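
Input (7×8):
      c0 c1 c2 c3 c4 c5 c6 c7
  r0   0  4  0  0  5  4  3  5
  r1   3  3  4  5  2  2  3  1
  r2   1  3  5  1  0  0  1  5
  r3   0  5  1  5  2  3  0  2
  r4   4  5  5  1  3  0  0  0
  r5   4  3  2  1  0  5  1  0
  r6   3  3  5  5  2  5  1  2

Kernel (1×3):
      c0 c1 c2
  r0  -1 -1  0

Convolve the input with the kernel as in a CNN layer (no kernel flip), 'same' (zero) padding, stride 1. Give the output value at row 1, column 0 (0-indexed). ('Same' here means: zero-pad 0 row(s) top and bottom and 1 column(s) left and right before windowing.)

The receptive field on the zero-padded input at this output position is [0 3 3]. Elementwise product with the kernel and sum: 0·-1 + 3·-1.

-3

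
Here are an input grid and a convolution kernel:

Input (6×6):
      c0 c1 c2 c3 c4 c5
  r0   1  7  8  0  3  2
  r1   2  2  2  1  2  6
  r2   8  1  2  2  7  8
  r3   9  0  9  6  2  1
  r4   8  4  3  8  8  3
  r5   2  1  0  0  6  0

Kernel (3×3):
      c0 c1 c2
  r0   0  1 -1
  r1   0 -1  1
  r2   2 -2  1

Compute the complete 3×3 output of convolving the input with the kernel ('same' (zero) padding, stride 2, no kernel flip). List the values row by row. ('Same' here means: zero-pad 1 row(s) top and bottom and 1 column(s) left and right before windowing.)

Output[0,0]: The receptive field on the zero-padded input at this output position is [0 0 0 / 0 1 7 / 0 2 2]. Elementwise product with the kernel and sum: 0·1 + 0·-1 + 1·-1 + 7·1 + 0·2 + 2·-2 + 2·1.

4 -7 3
-25 -11 6
2 10 -16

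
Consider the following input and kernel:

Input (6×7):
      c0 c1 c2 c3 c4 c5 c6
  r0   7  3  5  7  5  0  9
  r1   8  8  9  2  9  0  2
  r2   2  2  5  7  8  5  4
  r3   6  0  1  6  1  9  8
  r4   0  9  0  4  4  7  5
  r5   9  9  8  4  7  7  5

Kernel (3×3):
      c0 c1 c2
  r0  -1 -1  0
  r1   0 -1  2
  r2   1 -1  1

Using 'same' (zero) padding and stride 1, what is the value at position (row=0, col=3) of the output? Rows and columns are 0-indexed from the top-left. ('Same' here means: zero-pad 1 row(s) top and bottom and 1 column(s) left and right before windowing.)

The receptive field on the zero-padded input at this output position is [0 0 0 / 5 7 5 / 9 2 9]. Elementwise product with the kernel and sum: 0·-1 + 0·-1 + 7·-1 + 5·2 + 9·1 + 2·-1 + 9·1.

19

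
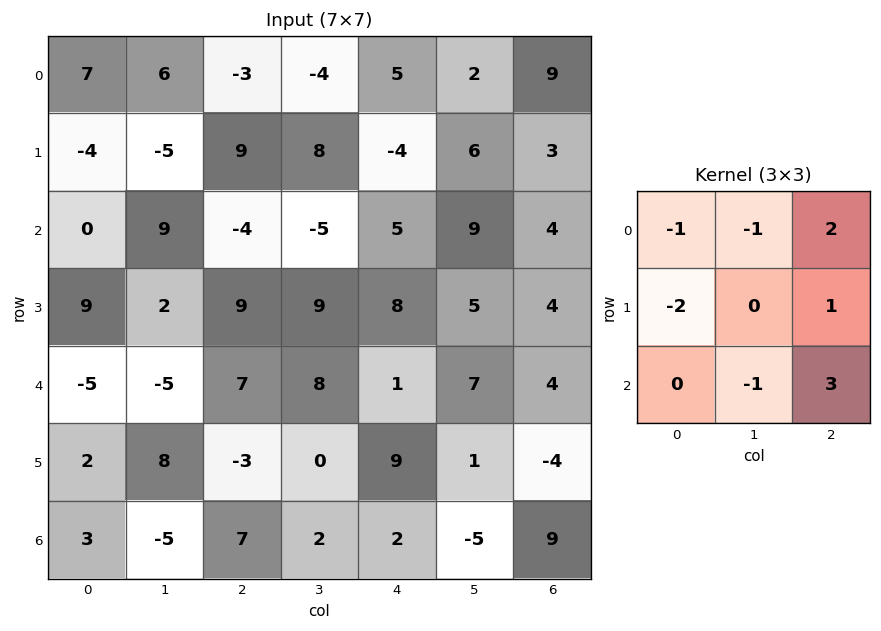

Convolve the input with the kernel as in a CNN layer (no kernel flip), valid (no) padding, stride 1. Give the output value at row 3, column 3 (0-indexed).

-22

The receptive field on the input at this output position is [9 8 5 / 8 1 7 / 0 9 1]. Elementwise product with the kernel and sum: 9·-1 + 8·-1 + 5·2 + 8·-2 + 7·1 + 9·-1 + 1·3.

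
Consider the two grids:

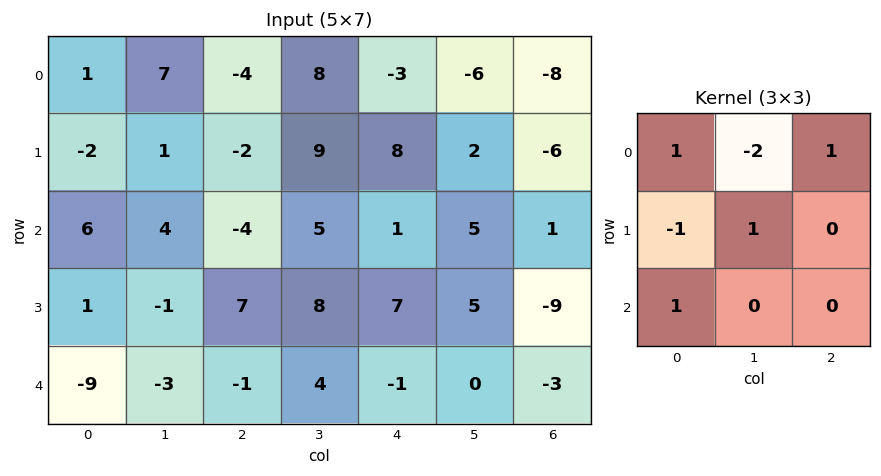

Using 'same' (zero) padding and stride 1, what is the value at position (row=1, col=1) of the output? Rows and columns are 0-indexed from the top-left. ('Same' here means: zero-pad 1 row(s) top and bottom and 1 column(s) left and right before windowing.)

The receptive field on the zero-padded input at this output position is [1 7 -4 / -2 1 -2 / 6 4 -4]. Elementwise product with the kernel and sum: 1·1 + 7·-2 + -4·1 + -2·-1 + 1·1 + 6·1.

-8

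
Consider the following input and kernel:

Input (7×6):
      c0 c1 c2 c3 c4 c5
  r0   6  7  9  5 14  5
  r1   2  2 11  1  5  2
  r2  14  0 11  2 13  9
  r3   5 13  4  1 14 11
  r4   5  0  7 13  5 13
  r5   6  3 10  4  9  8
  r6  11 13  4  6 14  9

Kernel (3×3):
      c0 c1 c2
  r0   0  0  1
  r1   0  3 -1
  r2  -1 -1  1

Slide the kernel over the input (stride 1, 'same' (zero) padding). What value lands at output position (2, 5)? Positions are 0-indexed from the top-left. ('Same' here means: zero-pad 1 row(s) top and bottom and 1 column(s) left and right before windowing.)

The receptive field on the zero-padded input at this output position is [5 2 0 / 13 9 0 / 14 11 0]. Elementwise product with the kernel and sum: 0·1 + 9·3 + 0·-1 + 14·-1 + 11·-1 + 0·1.

2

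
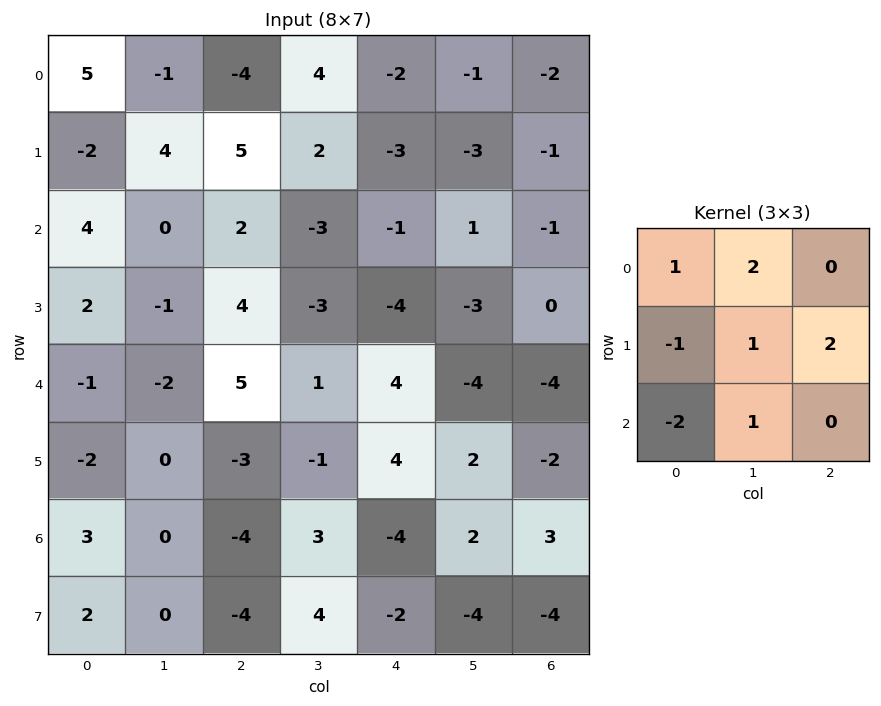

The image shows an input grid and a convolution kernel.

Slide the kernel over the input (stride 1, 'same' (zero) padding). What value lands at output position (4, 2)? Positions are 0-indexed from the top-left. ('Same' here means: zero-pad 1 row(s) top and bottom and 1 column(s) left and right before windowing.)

13

The receptive field on the zero-padded input at this output position is [-1 4 -3 / -2 5 1 / 0 -3 -1]. Elementwise product with the kernel and sum: -1·1 + 4·2 + -2·-1 + 5·1 + 1·2 + 0·-2 + -3·1.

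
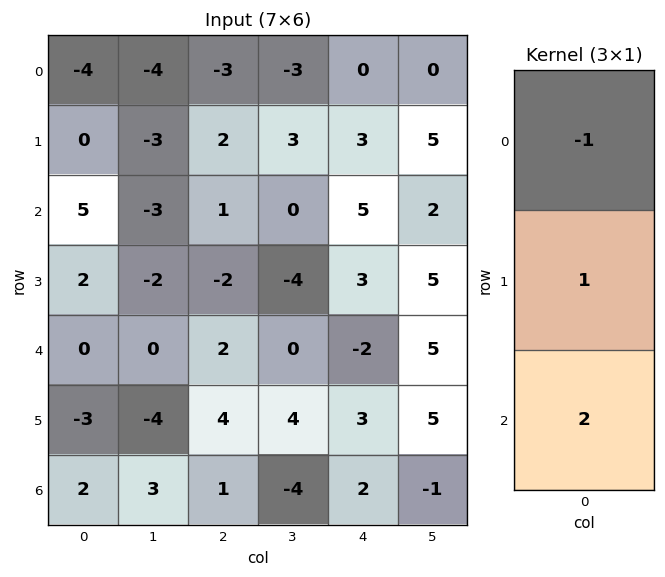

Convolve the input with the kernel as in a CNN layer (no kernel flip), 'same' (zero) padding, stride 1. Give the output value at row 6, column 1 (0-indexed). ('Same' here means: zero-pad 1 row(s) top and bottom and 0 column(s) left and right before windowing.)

The receptive field on the zero-padded input at this output position is [-4 / 3 / 0]. Elementwise product with the kernel and sum: -4·-1 + 3·1 + 0·2.

7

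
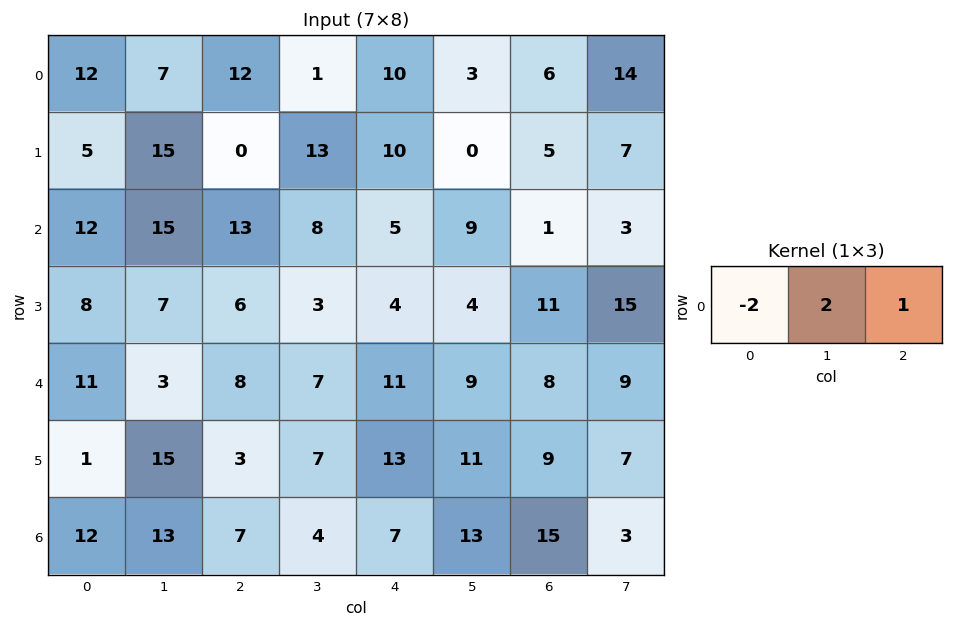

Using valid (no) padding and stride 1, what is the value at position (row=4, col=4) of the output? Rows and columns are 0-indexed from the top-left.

The receptive field on the input at this output position is [11 9 8]. Elementwise product with the kernel and sum: 11·-2 + 9·2 + 8·1.

4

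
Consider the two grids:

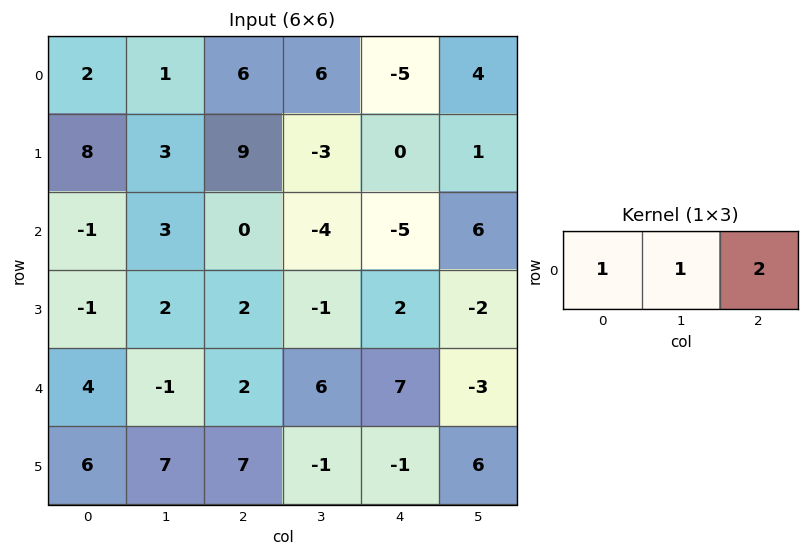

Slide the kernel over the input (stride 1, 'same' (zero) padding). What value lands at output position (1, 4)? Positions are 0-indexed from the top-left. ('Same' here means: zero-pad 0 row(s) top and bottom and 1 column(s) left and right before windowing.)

-1

The receptive field on the zero-padded input at this output position is [-3 0 1]. Elementwise product with the kernel and sum: -3·1 + 0·1 + 1·2.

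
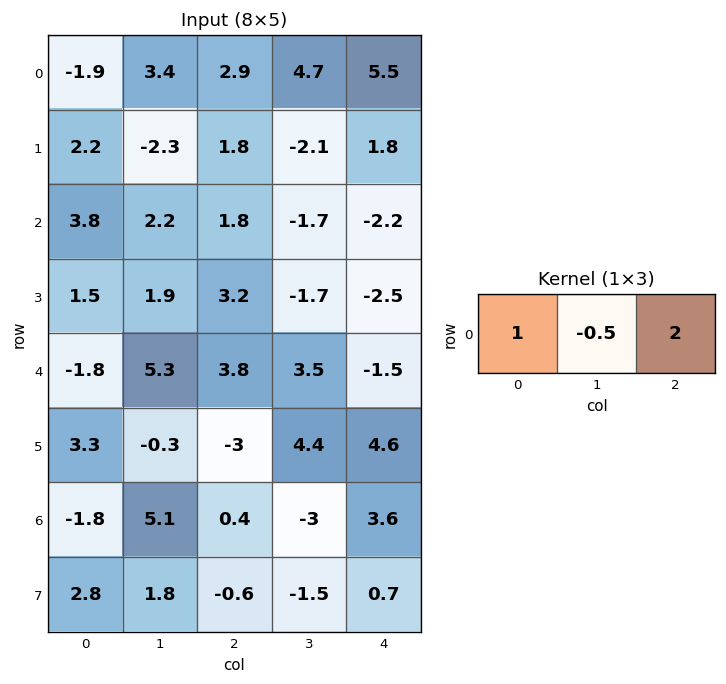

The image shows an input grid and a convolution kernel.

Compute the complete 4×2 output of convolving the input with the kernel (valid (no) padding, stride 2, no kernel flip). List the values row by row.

2.2 11.55
6.3 -1.75
3.15 -0.95
-3.55 9.1

Output[0,0]: The receptive field on the input at this output position is [-1.9 3.4 2.9]. Elementwise product with the kernel and sum: -1.9·1 + 3.4·-0.5 + 2.9·2.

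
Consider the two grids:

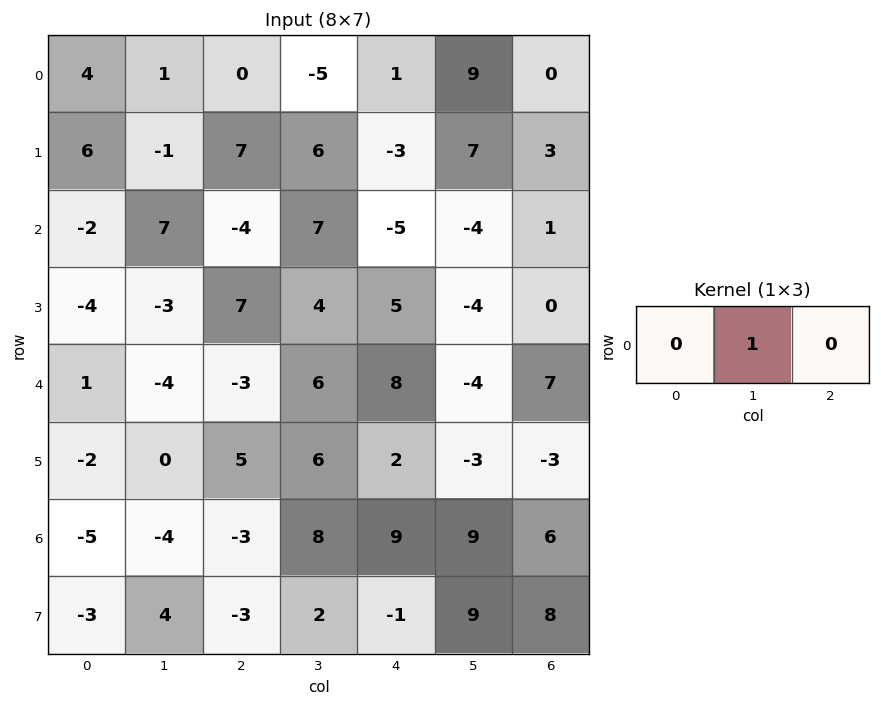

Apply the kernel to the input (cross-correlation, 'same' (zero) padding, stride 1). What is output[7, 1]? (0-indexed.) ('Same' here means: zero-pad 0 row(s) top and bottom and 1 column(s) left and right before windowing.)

4

The receptive field on the zero-padded input at this output position is [-3 4 -3]. Elementwise product with the kernel and sum: 4·1.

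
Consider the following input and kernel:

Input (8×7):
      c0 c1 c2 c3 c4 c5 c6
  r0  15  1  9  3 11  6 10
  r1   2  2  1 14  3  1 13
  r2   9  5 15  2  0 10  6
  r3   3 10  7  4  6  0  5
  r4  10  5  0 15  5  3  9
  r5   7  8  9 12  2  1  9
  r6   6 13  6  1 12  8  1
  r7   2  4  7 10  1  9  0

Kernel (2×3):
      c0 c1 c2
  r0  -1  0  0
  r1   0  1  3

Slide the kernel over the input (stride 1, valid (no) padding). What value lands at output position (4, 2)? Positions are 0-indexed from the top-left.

The receptive field on the input at this output position is [0 15 5 / 9 12 2]. Elementwise product with the kernel and sum: 0·-1 + 12·1 + 2·3.

18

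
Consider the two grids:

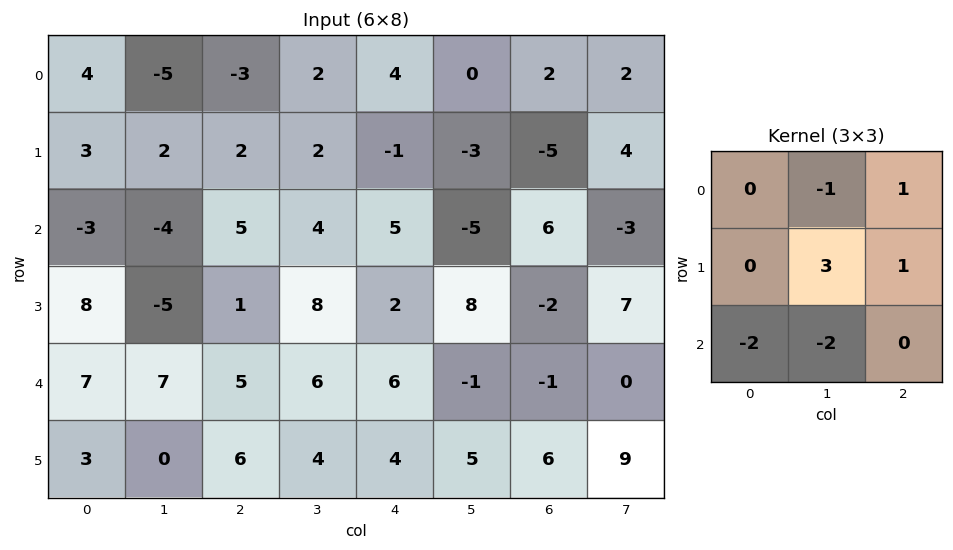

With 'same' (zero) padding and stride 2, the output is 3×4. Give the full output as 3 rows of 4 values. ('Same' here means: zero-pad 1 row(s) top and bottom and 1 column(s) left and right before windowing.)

Output[0,0]: The receptive field on the zero-padded input at this output position is [0 0 0 / 0 4 -5 / 0 3 2]. Elementwise product with the kernel and sum: 0·-1 + 0·1 + 4·3 + -5·1 + 0·-2 + 3·-2.
Output[0,1]: The receptive field on the zero-padded input at this output position is [0 0 0 / -5 -3 2 / 2 2 2]. Elementwise product with the kernel and sum: 0·-1 + 0·1 + -3·3 + 2·1 + 2·-2 + 2·-2.

1 -15 10 24
-30 27 -12 12
9 16 7 -16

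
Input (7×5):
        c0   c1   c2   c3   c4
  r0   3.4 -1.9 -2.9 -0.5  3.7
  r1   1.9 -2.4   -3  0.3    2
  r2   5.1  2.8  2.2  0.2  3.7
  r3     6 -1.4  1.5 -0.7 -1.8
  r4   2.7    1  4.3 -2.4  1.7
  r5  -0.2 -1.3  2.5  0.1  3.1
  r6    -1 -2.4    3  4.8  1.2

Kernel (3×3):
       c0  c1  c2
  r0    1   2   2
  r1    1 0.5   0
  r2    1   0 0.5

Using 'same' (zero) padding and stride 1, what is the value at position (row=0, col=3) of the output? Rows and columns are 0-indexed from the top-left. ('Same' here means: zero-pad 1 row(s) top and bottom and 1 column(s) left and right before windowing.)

The receptive field on the zero-padded input at this output position is [0 0 0 / -2.9 -0.5 3.7 / -3 0.3 2]. Elementwise product with the kernel and sum: 0·1 + 0·2 + 0·2 + -2.9·1 + -0.5·0.5 + -3·1 + 2·0.5.

-5.15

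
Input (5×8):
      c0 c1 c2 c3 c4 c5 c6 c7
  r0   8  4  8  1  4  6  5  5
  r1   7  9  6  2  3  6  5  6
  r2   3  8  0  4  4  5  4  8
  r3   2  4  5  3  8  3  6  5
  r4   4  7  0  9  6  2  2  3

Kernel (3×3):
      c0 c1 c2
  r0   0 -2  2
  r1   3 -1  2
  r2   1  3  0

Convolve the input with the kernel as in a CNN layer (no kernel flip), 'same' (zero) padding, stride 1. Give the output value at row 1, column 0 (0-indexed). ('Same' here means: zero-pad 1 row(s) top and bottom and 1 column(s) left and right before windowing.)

12

The receptive field on the zero-padded input at this output position is [0 8 4 / 0 7 9 / 0 3 8]. Elementwise product with the kernel and sum: 8·-2 + 4·2 + 0·3 + 7·-1 + 9·2 + 0·1 + 3·3.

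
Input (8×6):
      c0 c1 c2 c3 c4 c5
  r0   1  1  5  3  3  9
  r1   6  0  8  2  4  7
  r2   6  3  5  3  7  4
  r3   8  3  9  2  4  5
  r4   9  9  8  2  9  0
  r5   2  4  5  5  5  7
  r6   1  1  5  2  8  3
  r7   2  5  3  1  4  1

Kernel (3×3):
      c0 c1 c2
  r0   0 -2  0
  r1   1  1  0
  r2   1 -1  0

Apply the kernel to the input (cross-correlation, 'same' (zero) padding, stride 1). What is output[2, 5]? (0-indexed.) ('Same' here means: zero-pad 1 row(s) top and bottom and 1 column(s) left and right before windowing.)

The receptive field on the zero-padded input at this output position is [4 7 0 / 7 4 0 / 4 5 0]. Elementwise product with the kernel and sum: 7·-2 + 7·1 + 4·1 + 4·1 + 5·-1.

-4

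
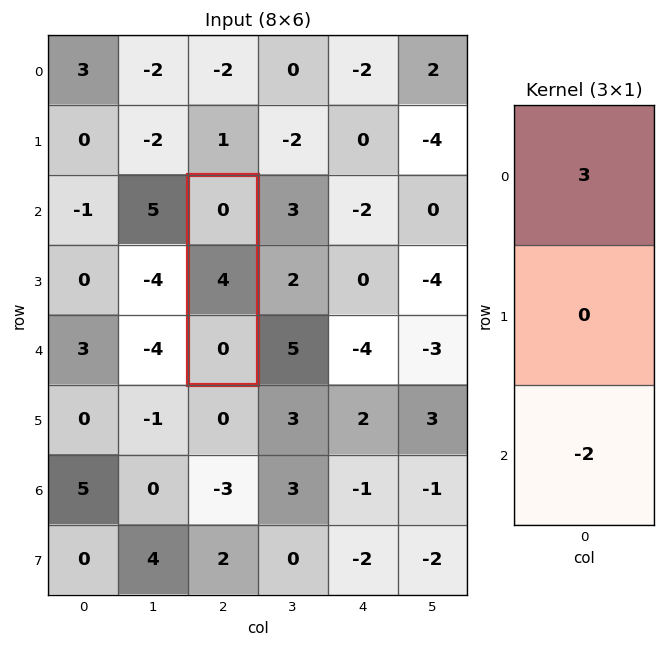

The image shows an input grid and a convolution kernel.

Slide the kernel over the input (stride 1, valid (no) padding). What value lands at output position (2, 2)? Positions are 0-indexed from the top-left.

The receptive field on the input at this output position is [0 / 4 / 0]. Elementwise product with the kernel and sum: 0·3 + 0·-2.

0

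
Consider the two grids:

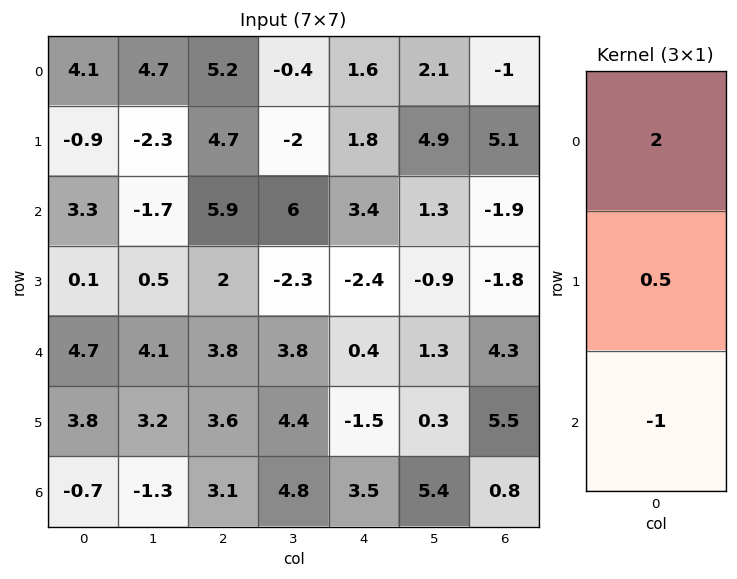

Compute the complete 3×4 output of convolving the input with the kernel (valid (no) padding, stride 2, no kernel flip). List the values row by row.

Output[0,0]: The receptive field on the input at this output position is [4.1 / -0.9 / 3.3]. Elementwise product with the kernel and sum: 4.1·2 + -0.9·0.5 + 3.3·-1.

4.45 6.85 0.7 2.45
1.95 9 5.2 -9
12 6.3 -3.45 10.55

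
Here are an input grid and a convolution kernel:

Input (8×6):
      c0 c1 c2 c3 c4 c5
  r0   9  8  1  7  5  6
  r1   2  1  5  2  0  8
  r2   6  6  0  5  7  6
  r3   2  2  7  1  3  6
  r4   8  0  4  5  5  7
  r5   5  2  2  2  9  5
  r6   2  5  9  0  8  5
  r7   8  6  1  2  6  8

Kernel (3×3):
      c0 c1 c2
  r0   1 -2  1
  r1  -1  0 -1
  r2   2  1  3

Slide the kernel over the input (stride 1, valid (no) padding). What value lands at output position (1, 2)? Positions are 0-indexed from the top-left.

The receptive field on the input at this output position is [5 2 0 / 0 5 7 / 7 1 3]. Elementwise product with the kernel and sum: 5·1 + 2·-2 + 0·1 + 0·-1 + 7·-1 + 7·2 + 1·1 + 3·3.

18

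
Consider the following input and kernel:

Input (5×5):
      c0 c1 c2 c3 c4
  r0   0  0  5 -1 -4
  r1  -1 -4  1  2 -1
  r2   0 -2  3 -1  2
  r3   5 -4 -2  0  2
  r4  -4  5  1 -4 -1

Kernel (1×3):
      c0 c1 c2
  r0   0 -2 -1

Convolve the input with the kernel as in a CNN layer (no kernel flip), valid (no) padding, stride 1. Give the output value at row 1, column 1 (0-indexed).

-4

The receptive field on the input at this output position is [-4 1 2]. Elementwise product with the kernel and sum: 1·-2 + 2·-1.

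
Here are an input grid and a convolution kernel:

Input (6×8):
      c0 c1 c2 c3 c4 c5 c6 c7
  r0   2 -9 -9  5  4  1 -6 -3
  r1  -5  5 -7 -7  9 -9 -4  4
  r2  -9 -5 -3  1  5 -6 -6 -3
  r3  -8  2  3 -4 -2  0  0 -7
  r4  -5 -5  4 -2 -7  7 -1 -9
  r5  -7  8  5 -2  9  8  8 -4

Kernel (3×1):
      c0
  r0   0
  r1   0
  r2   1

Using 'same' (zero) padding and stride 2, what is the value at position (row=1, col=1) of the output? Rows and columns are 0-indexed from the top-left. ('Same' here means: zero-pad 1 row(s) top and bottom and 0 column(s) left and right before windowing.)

The receptive field on the zero-padded input at this output position is [-7 / -3 / 3]. Elementwise product with the kernel and sum: 3·1.

3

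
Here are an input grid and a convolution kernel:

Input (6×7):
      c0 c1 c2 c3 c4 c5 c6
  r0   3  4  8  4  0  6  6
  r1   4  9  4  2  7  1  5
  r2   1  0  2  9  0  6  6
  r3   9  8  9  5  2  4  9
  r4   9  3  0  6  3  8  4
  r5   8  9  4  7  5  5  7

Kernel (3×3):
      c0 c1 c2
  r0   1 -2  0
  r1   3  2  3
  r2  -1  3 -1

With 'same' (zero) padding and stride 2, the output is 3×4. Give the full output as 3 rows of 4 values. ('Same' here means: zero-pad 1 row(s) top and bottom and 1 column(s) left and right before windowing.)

21 41 48 44
13 46 30 44
24 13 52 34

Output[0,0]: The receptive field on the zero-padded input at this output position is [0 0 0 / 0 3 4 / 0 4 9]. Elementwise product with the kernel and sum: 0·1 + 0·-2 + 0·3 + 3·2 + 4·3 + 0·-1 + 4·3 + 9·-1.
Output[0,1]: The receptive field on the zero-padded input at this output position is [0 0 0 / 4 8 4 / 9 4 2]. Elementwise product with the kernel and sum: 0·1 + 0·-2 + 4·3 + 8·2 + 4·3 + 9·-1 + 4·3 + 2·-1.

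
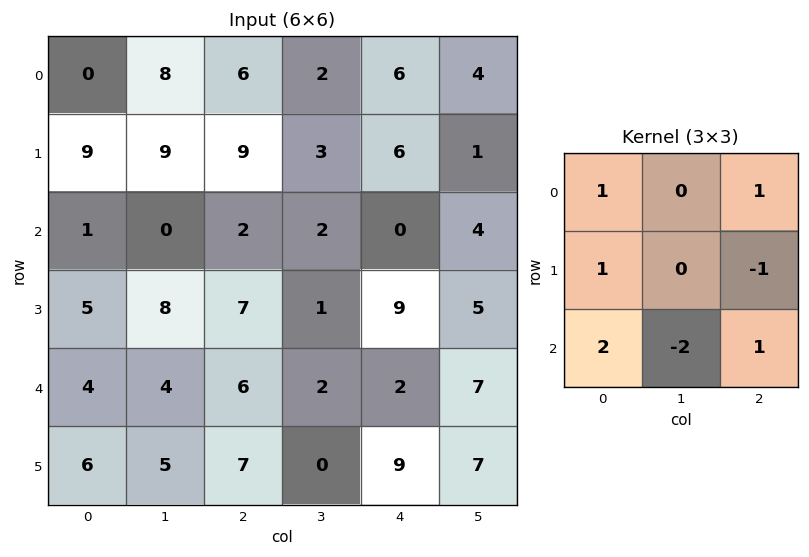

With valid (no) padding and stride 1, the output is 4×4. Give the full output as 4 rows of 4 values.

10 14 15 16
18 13 38 -9
7 7 10 9
19 7 43 -10

Output[0,0]: The receptive field on the input at this output position is [0 8 6 / 9 9 9 / 1 0 2]. Elementwise product with the kernel and sum: 0·1 + 6·1 + 9·1 + 9·-1 + 1·2 + 0·-2 + 2·1.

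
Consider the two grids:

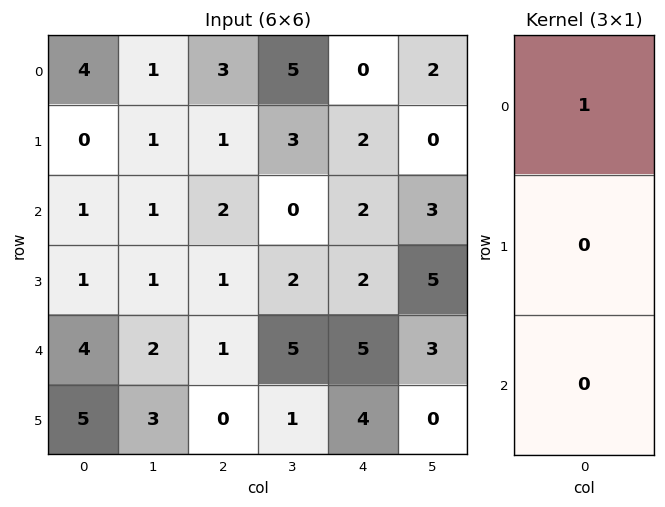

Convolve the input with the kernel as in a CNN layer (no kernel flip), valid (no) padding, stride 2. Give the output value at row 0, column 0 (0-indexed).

The receptive field on the input at this output position is [4 / 0 / 1]. Elementwise product with the kernel and sum: 4·1.

4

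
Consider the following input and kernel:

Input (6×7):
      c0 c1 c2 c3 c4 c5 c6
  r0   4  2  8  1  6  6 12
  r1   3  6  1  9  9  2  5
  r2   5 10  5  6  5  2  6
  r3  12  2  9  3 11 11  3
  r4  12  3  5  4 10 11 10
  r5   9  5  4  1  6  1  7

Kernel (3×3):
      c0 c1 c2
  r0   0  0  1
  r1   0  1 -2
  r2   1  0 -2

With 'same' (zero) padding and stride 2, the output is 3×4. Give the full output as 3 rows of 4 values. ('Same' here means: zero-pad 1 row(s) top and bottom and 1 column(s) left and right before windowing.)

-12 -6 -1 14
-13 -2 -16 17
-2 3 -2 11

Output[0,0]: The receptive field on the zero-padded input at this output position is [0 0 0 / 0 4 2 / 0 3 6]. Elementwise product with the kernel and sum: 0·1 + 4·1 + 2·-2 + 0·1 + 6·-2.
Output[0,1]: The receptive field on the zero-padded input at this output position is [0 0 0 / 2 8 1 / 6 1 9]. Elementwise product with the kernel and sum: 0·1 + 8·1 + 1·-2 + 6·1 + 9·-2.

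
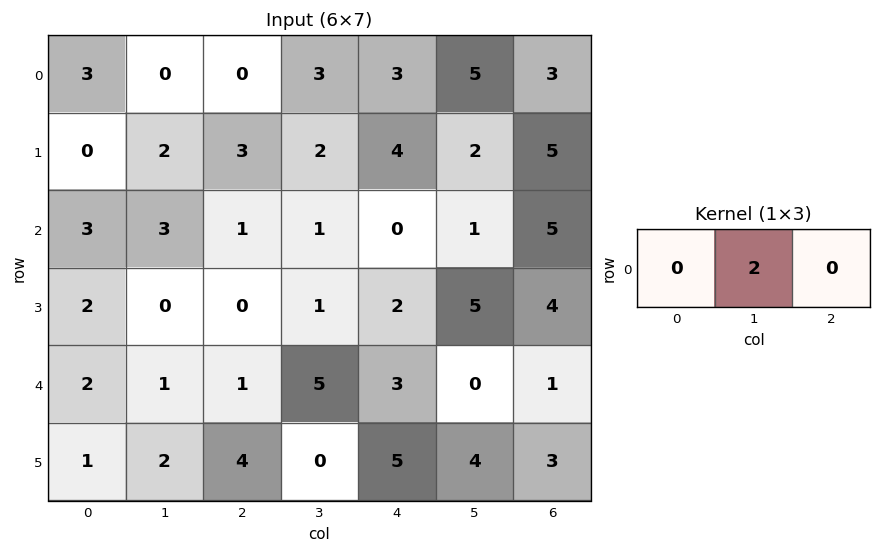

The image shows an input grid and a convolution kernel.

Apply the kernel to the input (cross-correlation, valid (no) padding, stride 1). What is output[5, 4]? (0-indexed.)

8

The receptive field on the input at this output position is [5 4 3]. Elementwise product with the kernel and sum: 4·2.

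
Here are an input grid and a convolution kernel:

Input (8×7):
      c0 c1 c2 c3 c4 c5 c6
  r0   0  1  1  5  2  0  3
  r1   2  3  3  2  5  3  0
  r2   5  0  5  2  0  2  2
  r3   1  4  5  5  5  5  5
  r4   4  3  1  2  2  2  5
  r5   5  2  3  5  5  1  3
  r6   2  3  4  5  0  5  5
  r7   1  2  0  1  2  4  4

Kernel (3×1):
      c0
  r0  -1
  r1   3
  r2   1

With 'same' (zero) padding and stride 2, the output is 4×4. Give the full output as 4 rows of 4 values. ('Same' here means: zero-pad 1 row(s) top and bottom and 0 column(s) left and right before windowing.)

2 6 11 9
14 17 0 11
16 1 6 13
2 9 -3 16

Output[0,0]: The receptive field on the zero-padded input at this output position is [0 / 0 / 2]. Elementwise product with the kernel and sum: 0·-1 + 0·3 + 2·1.
Output[0,1]: The receptive field on the zero-padded input at this output position is [0 / 1 / 3]. Elementwise product with the kernel and sum: 0·-1 + 1·3 + 3·1.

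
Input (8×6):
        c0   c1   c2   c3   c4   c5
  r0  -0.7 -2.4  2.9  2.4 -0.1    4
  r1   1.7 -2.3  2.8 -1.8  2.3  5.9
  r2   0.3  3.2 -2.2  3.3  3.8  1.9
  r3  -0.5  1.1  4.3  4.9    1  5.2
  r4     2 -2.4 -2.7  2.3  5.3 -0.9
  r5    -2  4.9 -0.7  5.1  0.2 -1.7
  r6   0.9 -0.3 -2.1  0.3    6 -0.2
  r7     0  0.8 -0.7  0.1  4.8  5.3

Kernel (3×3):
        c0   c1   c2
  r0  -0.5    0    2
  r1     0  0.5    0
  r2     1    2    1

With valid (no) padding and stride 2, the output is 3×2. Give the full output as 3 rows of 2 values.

9.5 5.65
-9.5 18.35
-5.75 19

Output[0,0]: The receptive field on the input at this output position is [-0.7 -2.4 2.9 / 1.7 -2.3 2.8 / 0.3 3.2 -2.2]. Elementwise product with the kernel and sum: -0.7·-0.5 + 2.9·2 + -2.3·0.5 + 0.3·1 + 3.2·2 + -2.2·1.
Output[0,1]: The receptive field on the input at this output position is [2.9 2.4 -0.1 / 2.8 -1.8 2.3 / -2.2 3.3 3.8]. Elementwise product with the kernel and sum: 2.9·-0.5 + -0.1·2 + -1.8·0.5 + -2.2·1 + 3.3·2 + 3.8·1.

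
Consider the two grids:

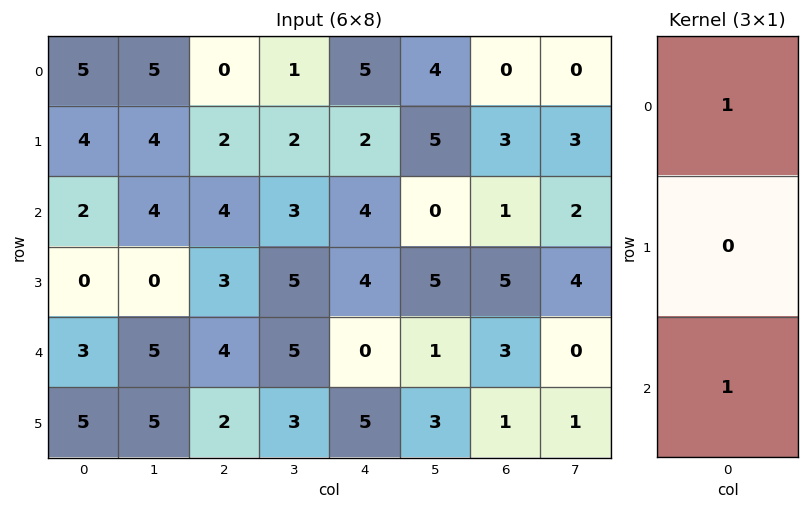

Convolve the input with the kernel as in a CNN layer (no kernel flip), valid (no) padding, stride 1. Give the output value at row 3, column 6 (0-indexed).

The receptive field on the input at this output position is [5 / 3 / 1]. Elementwise product with the kernel and sum: 5·1 + 1·1.

6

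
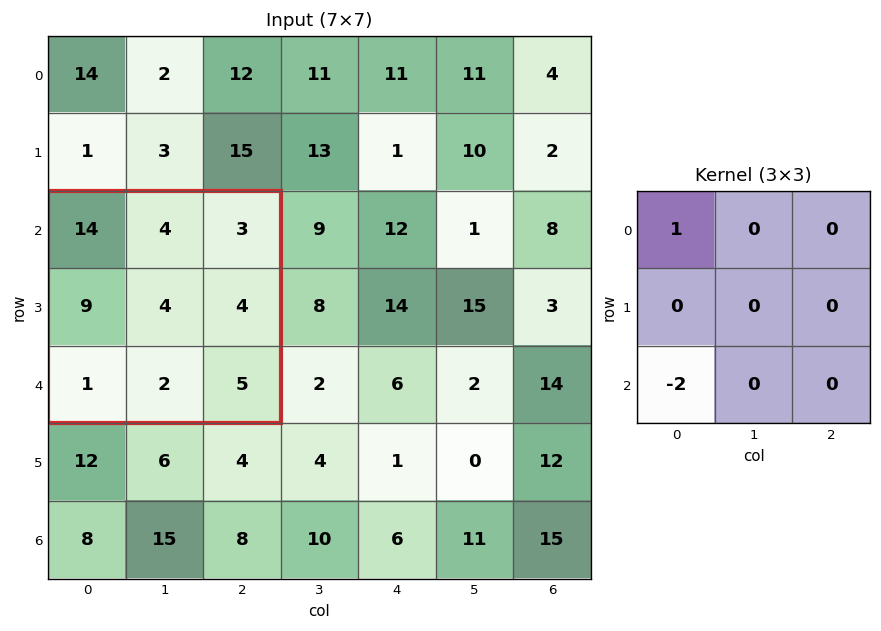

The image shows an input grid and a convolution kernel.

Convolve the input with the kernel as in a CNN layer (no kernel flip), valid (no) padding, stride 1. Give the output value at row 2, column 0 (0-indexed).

The receptive field on the input at this output position is [14 4 3 / 9 4 4 / 1 2 5]. Elementwise product with the kernel and sum: 14·1 + 1·-2.

12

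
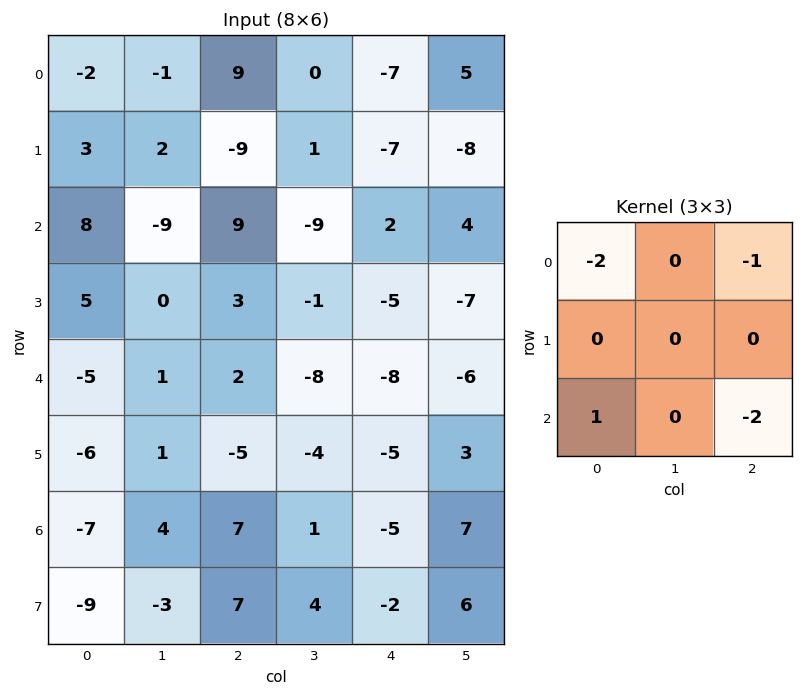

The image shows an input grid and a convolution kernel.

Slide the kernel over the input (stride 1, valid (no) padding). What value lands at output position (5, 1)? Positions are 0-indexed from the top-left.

-9

The receptive field on the input at this output position is [1 -5 -4 / 4 7 1 / -3 7 4]. Elementwise product with the kernel and sum: 1·-2 + -4·-1 + -3·1 + 4·-2.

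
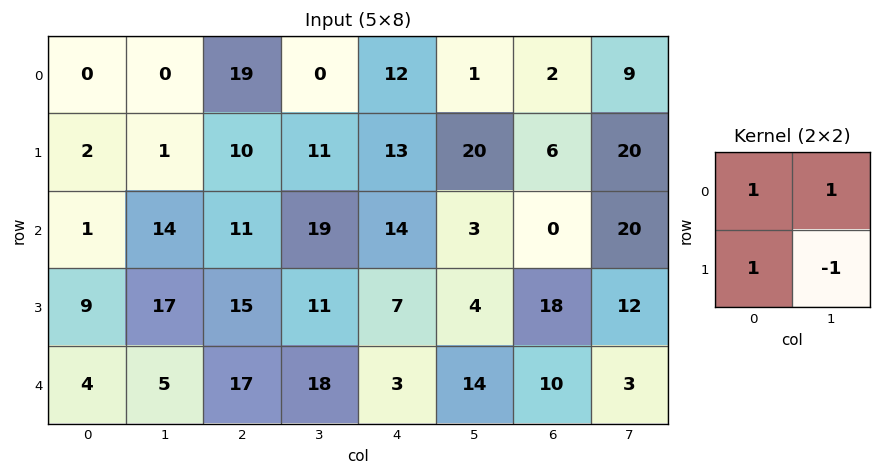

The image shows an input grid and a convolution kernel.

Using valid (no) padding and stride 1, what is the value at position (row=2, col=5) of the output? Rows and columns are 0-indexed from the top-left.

-11

The receptive field on the input at this output position is [3 0 / 4 18]. Elementwise product with the kernel and sum: 3·1 + 0·1 + 4·1 + 18·-1.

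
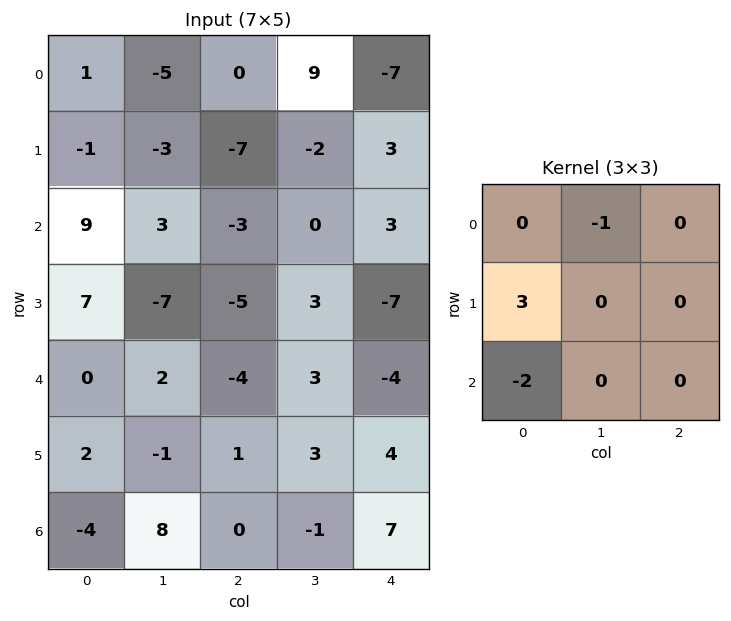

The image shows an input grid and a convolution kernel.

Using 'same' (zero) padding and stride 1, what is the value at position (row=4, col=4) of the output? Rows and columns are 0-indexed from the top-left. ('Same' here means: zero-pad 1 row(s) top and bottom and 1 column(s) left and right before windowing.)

10

The receptive field on the zero-padded input at this output position is [3 -7 0 / 3 -4 0 / 3 4 0]. Elementwise product with the kernel and sum: -7·-1 + 3·3 + 3·-2.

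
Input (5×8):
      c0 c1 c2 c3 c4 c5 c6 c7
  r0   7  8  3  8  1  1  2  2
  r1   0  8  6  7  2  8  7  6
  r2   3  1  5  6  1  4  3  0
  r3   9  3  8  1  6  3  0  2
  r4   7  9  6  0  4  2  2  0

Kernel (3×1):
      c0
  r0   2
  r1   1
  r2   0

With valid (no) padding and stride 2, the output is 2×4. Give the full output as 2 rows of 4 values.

14 12 4 11
15 18 8 6

Output[0,0]: The receptive field on the input at this output position is [7 / 0 / 3]. Elementwise product with the kernel and sum: 7·2 + 0·1.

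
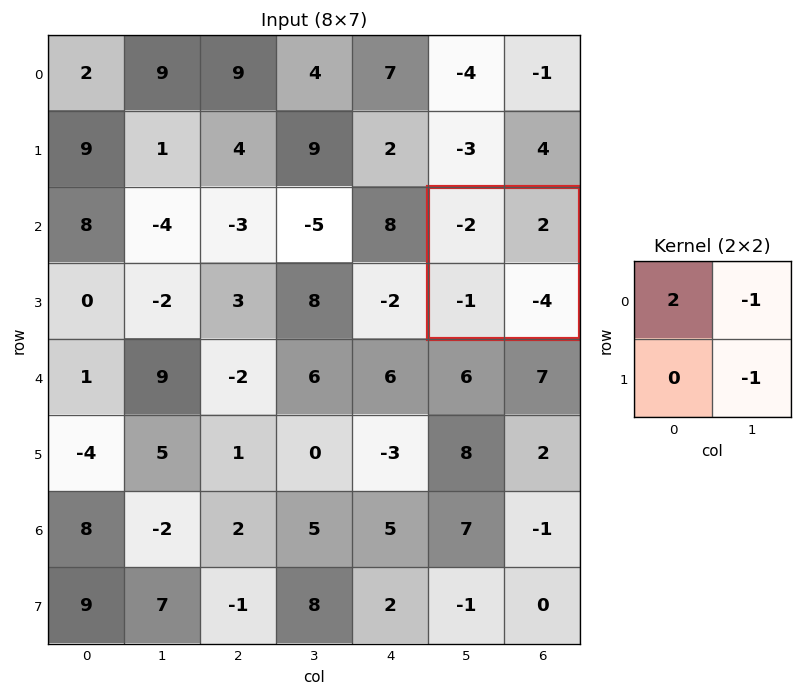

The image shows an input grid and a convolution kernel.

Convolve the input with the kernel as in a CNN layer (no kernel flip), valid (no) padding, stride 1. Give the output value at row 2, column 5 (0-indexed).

The receptive field on the input at this output position is [-2 2 / -1 -4]. Elementwise product with the kernel and sum: -2·2 + 2·-1 + -4·-1.

-2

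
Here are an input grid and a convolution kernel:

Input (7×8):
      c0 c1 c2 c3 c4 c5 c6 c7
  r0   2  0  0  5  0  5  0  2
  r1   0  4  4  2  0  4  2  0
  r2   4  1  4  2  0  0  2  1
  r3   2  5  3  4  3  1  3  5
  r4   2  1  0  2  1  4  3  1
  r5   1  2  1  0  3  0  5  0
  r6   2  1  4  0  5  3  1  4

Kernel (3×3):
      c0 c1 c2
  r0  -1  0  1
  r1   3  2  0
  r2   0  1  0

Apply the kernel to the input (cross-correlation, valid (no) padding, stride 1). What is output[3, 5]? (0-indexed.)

The receptive field on the input at this output position is [1 3 5 / 4 3 1 / 0 5 0]. Elementwise product with the kernel and sum: 1·-1 + 5·1 + 4·3 + 3·2 + 5·1.

27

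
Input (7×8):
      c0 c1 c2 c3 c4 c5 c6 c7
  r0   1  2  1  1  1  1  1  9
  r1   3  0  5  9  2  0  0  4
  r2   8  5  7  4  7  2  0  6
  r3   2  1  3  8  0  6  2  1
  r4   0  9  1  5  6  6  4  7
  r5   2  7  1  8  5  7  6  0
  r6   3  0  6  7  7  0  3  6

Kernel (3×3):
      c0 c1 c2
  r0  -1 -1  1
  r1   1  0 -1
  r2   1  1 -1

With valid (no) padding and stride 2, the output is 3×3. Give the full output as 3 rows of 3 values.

2 6 10
1 -1 -3
-10 2 -5

Output[0,0]: The receptive field on the input at this output position is [1 2 1 / 3 0 5 / 8 5 7]. Elementwise product with the kernel and sum: 1·-1 + 2·-1 + 1·1 + 3·1 + 5·-1 + 8·1 + 5·1 + 7·-1.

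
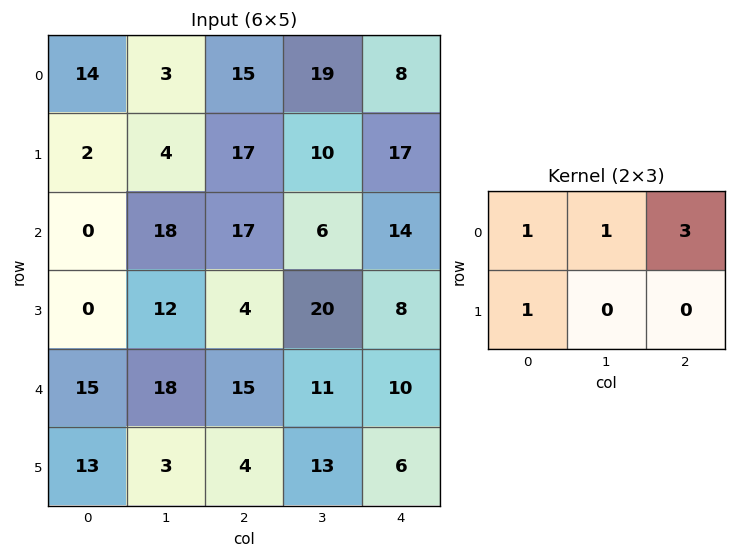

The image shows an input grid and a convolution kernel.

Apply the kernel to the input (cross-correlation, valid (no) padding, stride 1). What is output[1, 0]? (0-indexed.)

57

The receptive field on the input at this output position is [2 4 17 / 0 18 17]. Elementwise product with the kernel and sum: 2·1 + 4·1 + 17·3 + 0·1.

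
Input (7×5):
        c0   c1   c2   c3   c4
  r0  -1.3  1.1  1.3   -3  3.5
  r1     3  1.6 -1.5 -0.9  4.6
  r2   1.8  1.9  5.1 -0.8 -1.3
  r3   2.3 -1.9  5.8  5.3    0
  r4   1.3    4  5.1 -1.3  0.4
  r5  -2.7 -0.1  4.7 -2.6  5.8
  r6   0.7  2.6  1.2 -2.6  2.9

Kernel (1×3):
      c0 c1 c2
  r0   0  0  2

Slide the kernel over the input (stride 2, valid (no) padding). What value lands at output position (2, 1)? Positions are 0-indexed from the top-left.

0.8

The receptive field on the input at this output position is [5.1 -1.3 0.4]. Elementwise product with the kernel and sum: 0.4·2.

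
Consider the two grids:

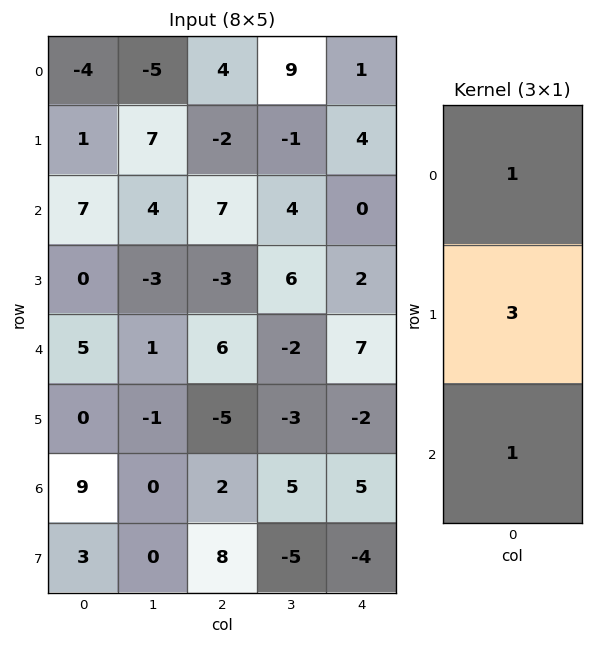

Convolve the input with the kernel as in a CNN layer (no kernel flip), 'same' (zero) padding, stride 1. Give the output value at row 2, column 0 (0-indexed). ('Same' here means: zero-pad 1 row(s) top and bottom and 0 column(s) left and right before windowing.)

The receptive field on the zero-padded input at this output position is [1 / 7 / 0]. Elementwise product with the kernel and sum: 1·1 + 7·3 + 0·1.

22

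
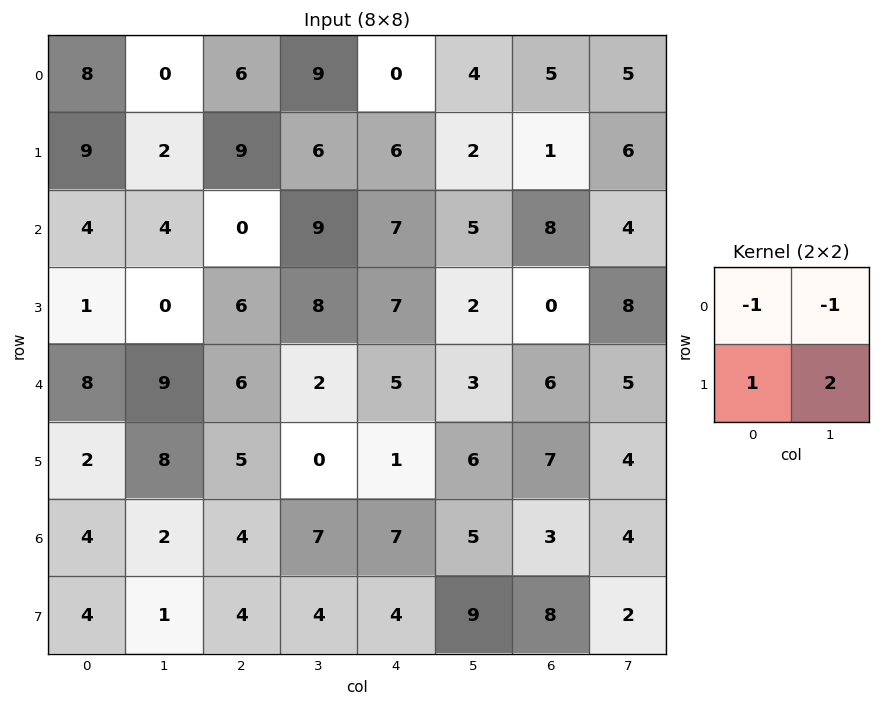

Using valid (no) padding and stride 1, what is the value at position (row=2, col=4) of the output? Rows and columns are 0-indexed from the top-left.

-1

The receptive field on the input at this output position is [7 5 / 7 2]. Elementwise product with the kernel and sum: 7·-1 + 5·-1 + 7·1 + 2·2.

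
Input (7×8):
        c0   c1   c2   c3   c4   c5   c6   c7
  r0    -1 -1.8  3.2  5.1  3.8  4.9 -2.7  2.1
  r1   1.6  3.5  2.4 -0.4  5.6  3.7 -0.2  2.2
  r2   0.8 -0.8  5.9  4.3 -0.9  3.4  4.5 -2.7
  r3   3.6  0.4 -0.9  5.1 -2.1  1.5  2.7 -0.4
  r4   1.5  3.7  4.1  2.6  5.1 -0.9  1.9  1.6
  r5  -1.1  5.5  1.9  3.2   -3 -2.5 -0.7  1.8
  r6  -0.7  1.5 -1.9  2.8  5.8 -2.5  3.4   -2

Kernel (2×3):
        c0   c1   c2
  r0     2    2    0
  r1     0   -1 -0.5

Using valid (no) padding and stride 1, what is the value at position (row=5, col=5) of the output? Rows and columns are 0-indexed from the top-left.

The receptive field on the input at this output position is [-2.5 -0.7 1.8 / -2.5 3.4 -2]. Elementwise product with the kernel and sum: -2.5·2 + -0.7·2 + 3.4·-1 + -2·-0.5.

-8.8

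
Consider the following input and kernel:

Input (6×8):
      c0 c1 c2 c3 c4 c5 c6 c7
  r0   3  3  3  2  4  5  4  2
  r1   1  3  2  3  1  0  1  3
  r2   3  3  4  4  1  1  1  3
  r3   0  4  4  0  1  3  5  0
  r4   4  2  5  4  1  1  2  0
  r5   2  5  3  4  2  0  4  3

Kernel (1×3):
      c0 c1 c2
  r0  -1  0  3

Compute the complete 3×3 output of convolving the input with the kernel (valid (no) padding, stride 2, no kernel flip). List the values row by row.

6 9 8
9 -1 2
11 -2 5

Output[0,0]: The receptive field on the input at this output position is [3 3 3]. Elementwise product with the kernel and sum: 3·-1 + 3·3.
Output[0,1]: The receptive field on the input at this output position is [3 2 4]. Elementwise product with the kernel and sum: 3·-1 + 4·3.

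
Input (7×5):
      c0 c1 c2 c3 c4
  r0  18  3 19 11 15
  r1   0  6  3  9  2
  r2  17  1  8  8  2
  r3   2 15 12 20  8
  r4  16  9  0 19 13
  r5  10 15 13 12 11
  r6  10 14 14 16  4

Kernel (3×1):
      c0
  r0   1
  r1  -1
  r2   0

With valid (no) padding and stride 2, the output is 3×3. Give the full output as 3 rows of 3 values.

18 16 13
15 -4 -6
6 -13 2

Output[0,0]: The receptive field on the input at this output position is [18 / 0 / 17]. Elementwise product with the kernel and sum: 18·1 + 0·-1.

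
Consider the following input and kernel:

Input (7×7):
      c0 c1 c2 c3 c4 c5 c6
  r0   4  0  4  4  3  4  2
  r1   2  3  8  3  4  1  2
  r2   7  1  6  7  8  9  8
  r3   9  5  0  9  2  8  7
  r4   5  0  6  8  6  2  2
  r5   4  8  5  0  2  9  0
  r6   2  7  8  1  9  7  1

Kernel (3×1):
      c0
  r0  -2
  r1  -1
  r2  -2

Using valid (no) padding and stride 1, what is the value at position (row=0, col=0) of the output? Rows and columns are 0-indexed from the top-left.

-24

The receptive field on the input at this output position is [4 / 2 / 7]. Elementwise product with the kernel and sum: 4·-2 + 2·-1 + 7·-2.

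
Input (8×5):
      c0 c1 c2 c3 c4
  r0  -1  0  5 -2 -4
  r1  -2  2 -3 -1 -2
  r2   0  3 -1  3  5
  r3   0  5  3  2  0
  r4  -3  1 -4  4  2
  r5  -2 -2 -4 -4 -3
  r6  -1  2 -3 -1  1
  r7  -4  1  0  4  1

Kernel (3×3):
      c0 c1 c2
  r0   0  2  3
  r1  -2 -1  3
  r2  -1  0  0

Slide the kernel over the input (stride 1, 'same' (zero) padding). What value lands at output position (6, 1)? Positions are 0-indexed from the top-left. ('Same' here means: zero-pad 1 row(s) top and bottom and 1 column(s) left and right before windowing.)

The receptive field on the zero-padded input at this output position is [-2 -2 -4 / -1 2 -3 / -4 1 0]. Elementwise product with the kernel and sum: -2·2 + -4·3 + -1·-2 + 2·-1 + -3·3 + -4·-1.

-21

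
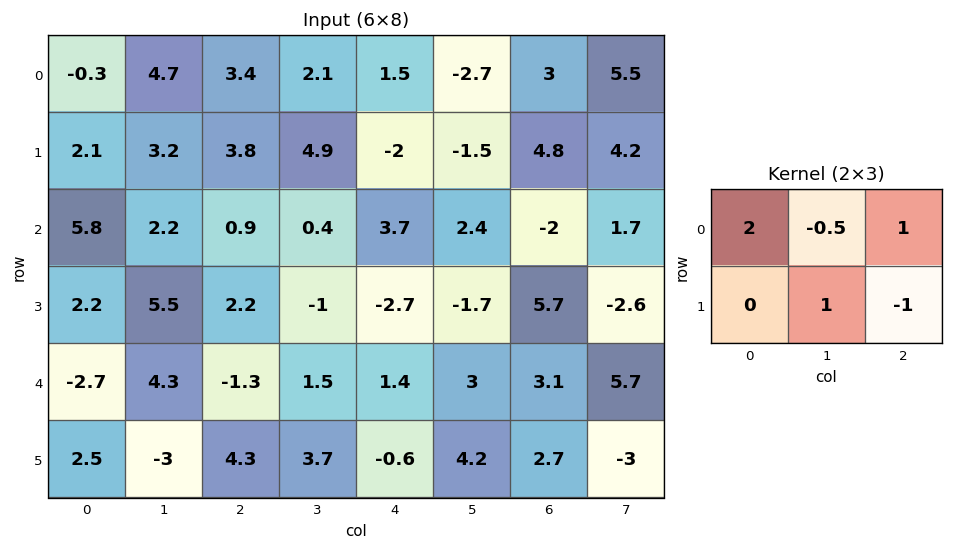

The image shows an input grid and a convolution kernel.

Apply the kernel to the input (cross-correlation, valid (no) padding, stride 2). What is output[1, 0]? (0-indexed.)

The receptive field on the input at this output position is [5.8 2.2 0.9 / 2.2 5.5 2.2]. Elementwise product with the kernel and sum: 5.8·2 + 2.2·-0.5 + 0.9·1 + 5.5·1 + 2.2·-1.

14.7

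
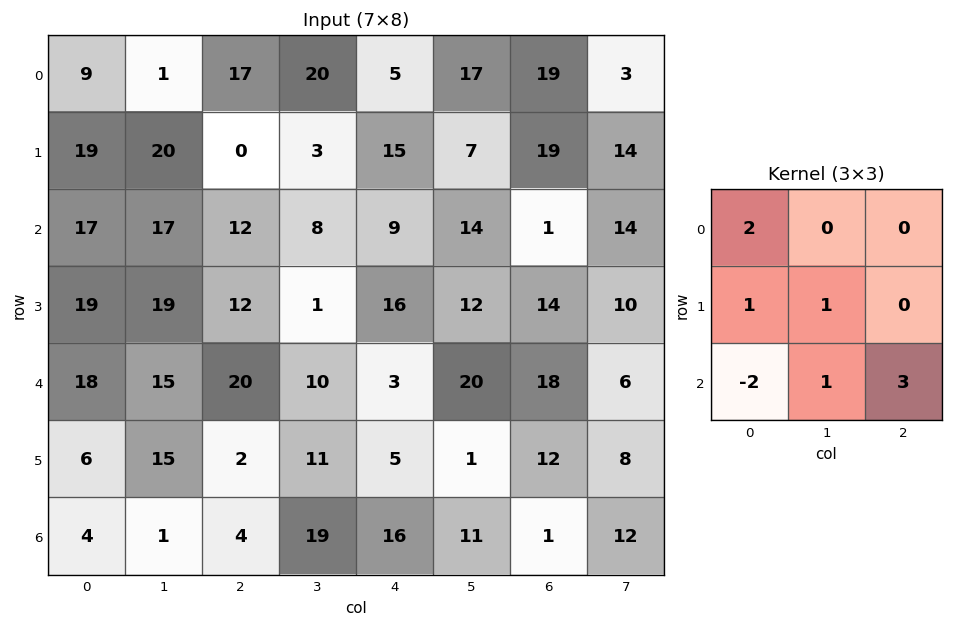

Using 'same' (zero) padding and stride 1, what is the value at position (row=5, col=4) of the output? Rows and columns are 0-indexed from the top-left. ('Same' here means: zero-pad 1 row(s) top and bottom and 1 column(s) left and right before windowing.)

47

The receptive field on the zero-padded input at this output position is [10 3 20 / 11 5 1 / 19 16 11]. Elementwise product with the kernel and sum: 10·2 + 11·1 + 5·1 + 19·-2 + 16·1 + 11·3.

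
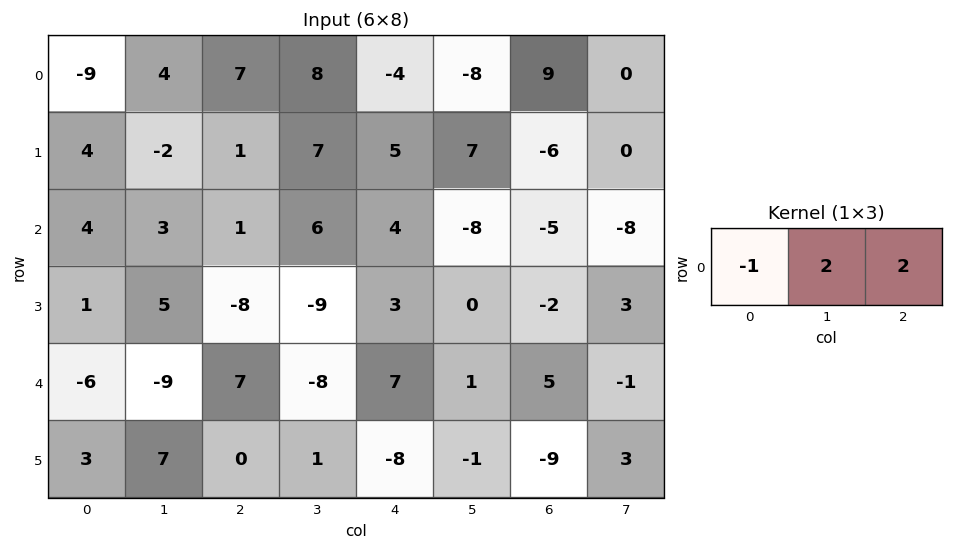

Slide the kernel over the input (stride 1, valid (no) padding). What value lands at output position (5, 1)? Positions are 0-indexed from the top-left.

The receptive field on the input at this output position is [7 0 1]. Elementwise product with the kernel and sum: 7·-1 + 0·2 + 1·2.

-5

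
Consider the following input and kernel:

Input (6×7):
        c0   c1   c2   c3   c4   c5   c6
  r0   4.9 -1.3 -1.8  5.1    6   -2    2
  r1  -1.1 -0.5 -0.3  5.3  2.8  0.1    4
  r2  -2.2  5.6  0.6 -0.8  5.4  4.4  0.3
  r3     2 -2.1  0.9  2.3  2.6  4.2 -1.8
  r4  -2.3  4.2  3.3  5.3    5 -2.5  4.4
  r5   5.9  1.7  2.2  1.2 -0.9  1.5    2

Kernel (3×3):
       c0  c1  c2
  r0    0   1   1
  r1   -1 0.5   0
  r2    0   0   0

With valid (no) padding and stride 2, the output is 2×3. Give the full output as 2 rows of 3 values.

-2.25 14.05 -2.75
3.15 4.85 4.2

Output[0,0]: The receptive field on the input at this output position is [4.9 -1.3 -1.8 / -1.1 -0.5 -0.3 / -2.2 5.6 0.6]. Elementwise product with the kernel and sum: -1.3·1 + -1.8·1 + -1.1·-1 + -0.5·0.5.
Output[0,1]: The receptive field on the input at this output position is [-1.8 5.1 6 / -0.3 5.3 2.8 / 0.6 -0.8 5.4]. Elementwise product with the kernel and sum: 5.1·1 + 6·1 + -0.3·-1 + 5.3·0.5.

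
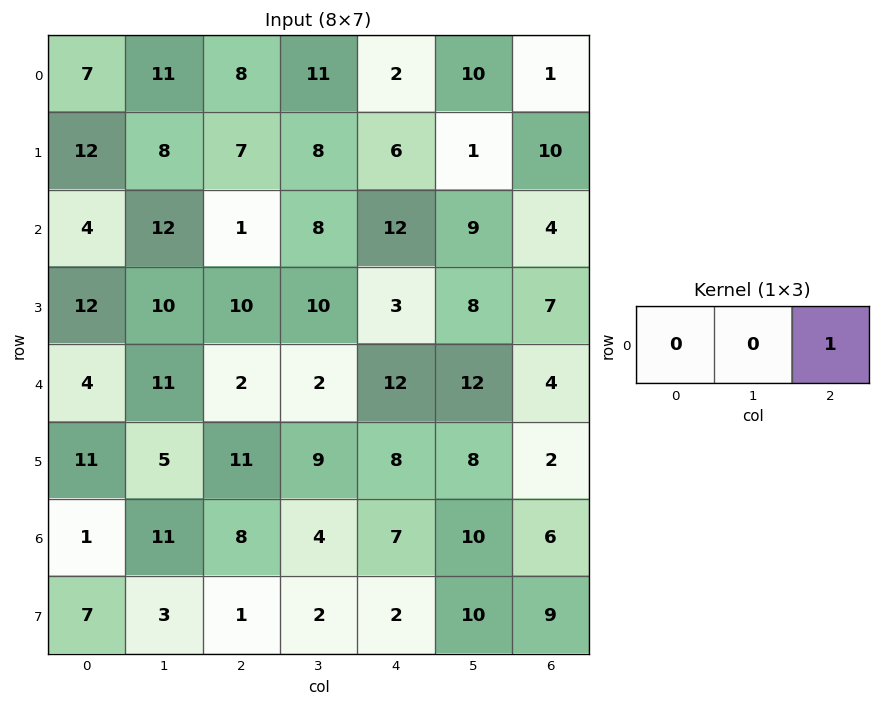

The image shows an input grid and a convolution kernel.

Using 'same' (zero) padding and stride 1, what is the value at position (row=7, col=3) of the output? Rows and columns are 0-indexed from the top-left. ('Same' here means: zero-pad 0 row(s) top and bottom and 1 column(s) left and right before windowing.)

2

The receptive field on the zero-padded input at this output position is [1 2 2]. Elementwise product with the kernel and sum: 2·1.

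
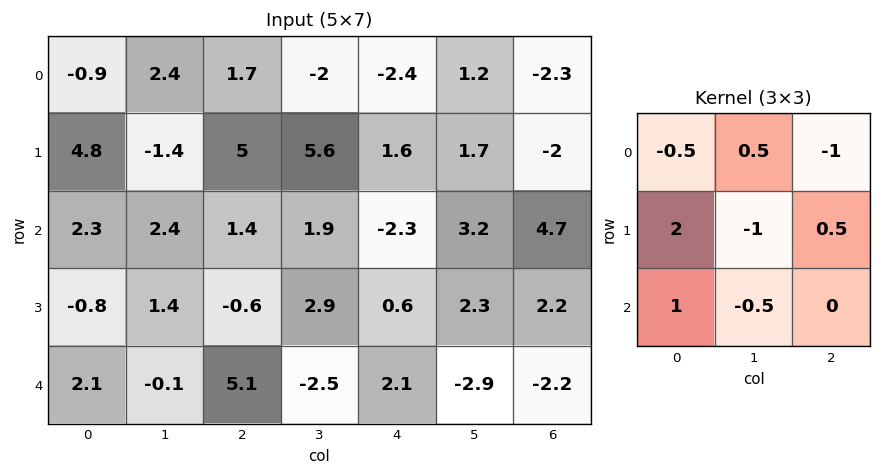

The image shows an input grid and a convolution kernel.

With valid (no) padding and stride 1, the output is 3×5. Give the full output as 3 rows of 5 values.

Output[0,0]: The receptive field on the input at this output position is [-0.9 2.4 1.7 / 4.8 -1.4 5 / 2.3 2.4 1.4]. Elementwise product with the kernel and sum: -0.9·-0.5 + 2.4·0.5 + 1.7·-1 + 4.8·2 + -1.4·-1 + 5·0.5 + 2.3·1 + 2.4·-0.5.

14.55 -1.65 6.2 12.1 0.7
-6.7 3.65 -3.6 6.6 -3.95
-2.5 -0.2 5.1 -2.5 1.6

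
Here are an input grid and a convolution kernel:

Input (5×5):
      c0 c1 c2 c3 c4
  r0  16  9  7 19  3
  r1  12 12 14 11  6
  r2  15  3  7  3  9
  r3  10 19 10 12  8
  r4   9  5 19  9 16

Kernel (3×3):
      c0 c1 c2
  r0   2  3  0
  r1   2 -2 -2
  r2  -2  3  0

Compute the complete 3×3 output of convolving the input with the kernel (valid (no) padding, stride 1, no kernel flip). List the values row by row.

Output[0,0]: The receptive field on the input at this output position is [16 9 7 / 12 12 14 / 15 3 7]. Elementwise product with the kernel and sum: 16·2 + 9·3 + 12·2 + 12·-2 + 14·-2 + 15·-2 + 3·3.

10 28 60
107 44 67
-2 68 -8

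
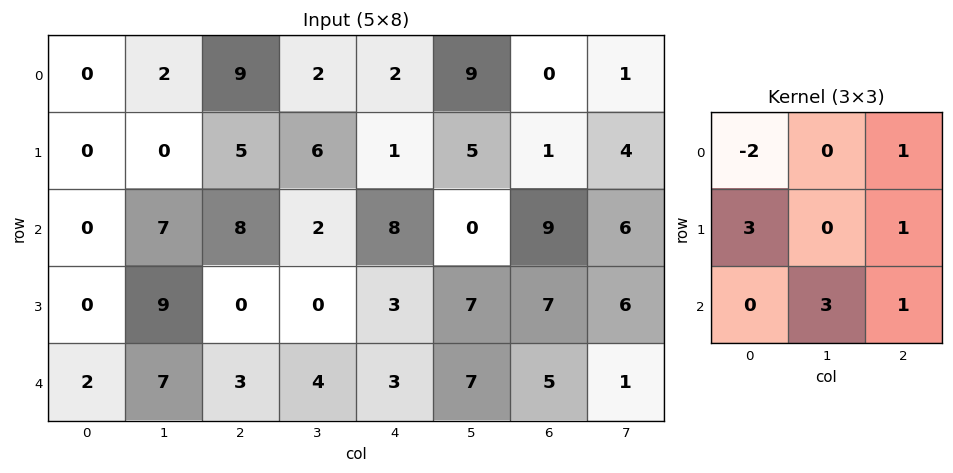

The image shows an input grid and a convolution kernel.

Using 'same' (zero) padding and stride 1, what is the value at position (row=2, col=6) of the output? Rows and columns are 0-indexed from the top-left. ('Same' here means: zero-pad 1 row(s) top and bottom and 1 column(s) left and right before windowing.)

The receptive field on the zero-padded input at this output position is [5 1 4 / 0 9 6 / 7 7 6]. Elementwise product with the kernel and sum: 5·-2 + 4·1 + 0·3 + 6·1 + 7·3 + 6·1.

27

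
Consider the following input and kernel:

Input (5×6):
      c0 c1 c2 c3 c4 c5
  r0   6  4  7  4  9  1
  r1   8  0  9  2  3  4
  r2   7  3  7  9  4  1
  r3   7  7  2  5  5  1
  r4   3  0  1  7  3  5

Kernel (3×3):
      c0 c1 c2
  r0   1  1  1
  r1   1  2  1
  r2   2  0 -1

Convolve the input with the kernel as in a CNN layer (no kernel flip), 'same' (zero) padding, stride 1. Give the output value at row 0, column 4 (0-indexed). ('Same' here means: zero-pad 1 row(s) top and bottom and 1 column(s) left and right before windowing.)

The receptive field on the zero-padded input at this output position is [0 0 0 / 4 9 1 / 2 3 4]. Elementwise product with the kernel and sum: 0·1 + 0·1 + 0·1 + 4·1 + 9·2 + 1·1 + 2·2 + 4·-1.

23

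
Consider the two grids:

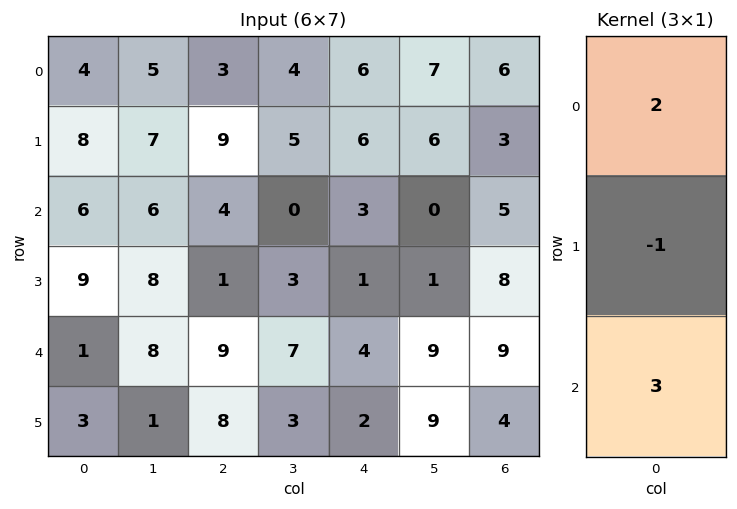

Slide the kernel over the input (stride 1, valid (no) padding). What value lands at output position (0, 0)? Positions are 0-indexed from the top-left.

18

The receptive field on the input at this output position is [4 / 8 / 6]. Elementwise product with the kernel and sum: 4·2 + 8·-1 + 6·3.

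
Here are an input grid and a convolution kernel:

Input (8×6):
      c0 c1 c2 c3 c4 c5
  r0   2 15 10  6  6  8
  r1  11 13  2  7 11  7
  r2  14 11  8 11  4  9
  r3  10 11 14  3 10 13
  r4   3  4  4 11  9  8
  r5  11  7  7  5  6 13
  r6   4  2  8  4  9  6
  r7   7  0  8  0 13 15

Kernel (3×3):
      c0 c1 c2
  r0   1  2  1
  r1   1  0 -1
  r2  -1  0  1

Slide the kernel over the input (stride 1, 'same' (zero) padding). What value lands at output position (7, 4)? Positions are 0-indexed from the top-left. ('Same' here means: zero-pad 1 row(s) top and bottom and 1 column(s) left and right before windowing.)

13

The receptive field on the zero-padded input at this output position is [4 9 6 / 0 13 15 / 0 0 0]. Elementwise product with the kernel and sum: 4·1 + 9·2 + 6·1 + 0·1 + 15·-1 + 0·-1 + 0·1.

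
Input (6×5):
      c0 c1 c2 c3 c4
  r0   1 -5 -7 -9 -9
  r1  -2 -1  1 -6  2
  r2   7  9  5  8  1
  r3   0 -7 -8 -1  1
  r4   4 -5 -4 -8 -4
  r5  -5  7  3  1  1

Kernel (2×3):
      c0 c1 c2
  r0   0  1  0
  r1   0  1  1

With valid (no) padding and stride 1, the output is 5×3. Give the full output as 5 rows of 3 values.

-5 -12 -13
13 14 3
-6 -4 8
-16 -20 -13
5 0 -6

Output[0,0]: The receptive field on the input at this output position is [1 -5 -7 / -2 -1 1]. Elementwise product with the kernel and sum: -5·1 + -1·1 + 1·1.
Output[0,1]: The receptive field on the input at this output position is [-5 -7 -9 / -1 1 -6]. Elementwise product with the kernel and sum: -7·1 + 1·1 + -6·1.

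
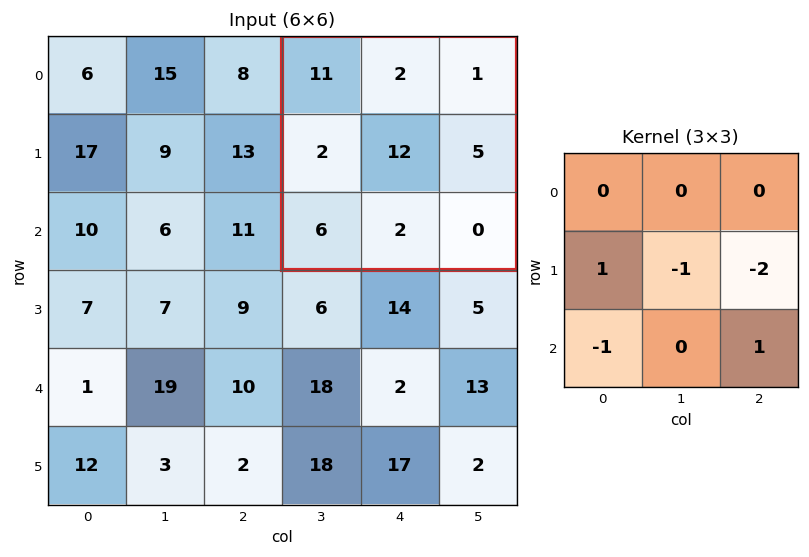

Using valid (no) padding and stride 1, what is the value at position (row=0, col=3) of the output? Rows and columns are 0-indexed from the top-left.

The receptive field on the input at this output position is [11 2 1 / 2 12 5 / 6 2 0]. Elementwise product with the kernel and sum: 2·1 + 12·-1 + 5·-2 + 6·-1 + 0·1.

-26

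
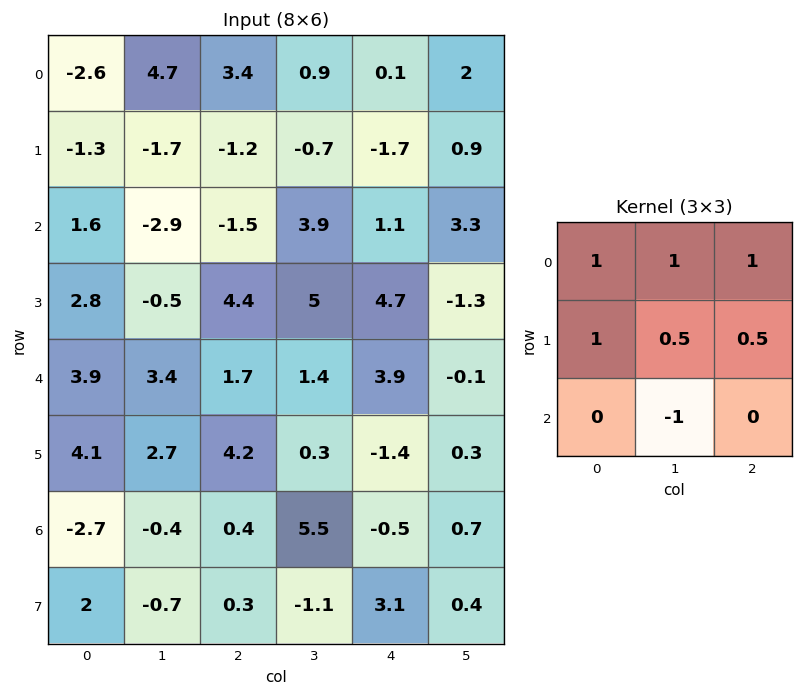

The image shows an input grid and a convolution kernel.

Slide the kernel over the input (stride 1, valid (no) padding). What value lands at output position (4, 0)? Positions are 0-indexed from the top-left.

16.95

The receptive field on the input at this output position is [3.9 3.4 1.7 / 4.1 2.7 4.2 / -2.7 -0.4 0.4]. Elementwise product with the kernel and sum: 3.9·1 + 3.4·1 + 1.7·1 + 4.1·1 + 2.7·0.5 + 4.2·0.5 + -0.4·-1.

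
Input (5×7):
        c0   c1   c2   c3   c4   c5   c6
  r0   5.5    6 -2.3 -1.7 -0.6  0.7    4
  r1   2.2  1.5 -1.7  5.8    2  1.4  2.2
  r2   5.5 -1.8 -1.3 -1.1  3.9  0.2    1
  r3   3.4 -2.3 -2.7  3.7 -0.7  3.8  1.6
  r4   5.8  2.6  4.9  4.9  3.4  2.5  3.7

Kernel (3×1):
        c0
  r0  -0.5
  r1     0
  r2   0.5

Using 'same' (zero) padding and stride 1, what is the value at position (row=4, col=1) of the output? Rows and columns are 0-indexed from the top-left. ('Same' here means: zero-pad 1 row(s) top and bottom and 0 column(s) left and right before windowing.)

The receptive field on the zero-padded input at this output position is [-2.3 / 2.6 / 0]. Elementwise product with the kernel and sum: -2.3·-0.5 + 0·0.5.

1.15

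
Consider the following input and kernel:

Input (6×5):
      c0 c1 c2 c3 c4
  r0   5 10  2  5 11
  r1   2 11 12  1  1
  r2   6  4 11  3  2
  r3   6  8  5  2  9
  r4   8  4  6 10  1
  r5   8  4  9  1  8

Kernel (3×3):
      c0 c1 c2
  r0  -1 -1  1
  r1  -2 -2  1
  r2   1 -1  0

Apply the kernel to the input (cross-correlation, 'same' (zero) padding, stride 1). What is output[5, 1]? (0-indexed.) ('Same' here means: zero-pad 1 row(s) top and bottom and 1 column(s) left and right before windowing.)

-21

The receptive field on the zero-padded input at this output position is [8 4 6 / 8 4 9 / 0 0 0]. Elementwise product with the kernel and sum: 8·-1 + 4·-1 + 6·1 + 8·-2 + 4·-2 + 9·1 + 0·1 + 0·-1.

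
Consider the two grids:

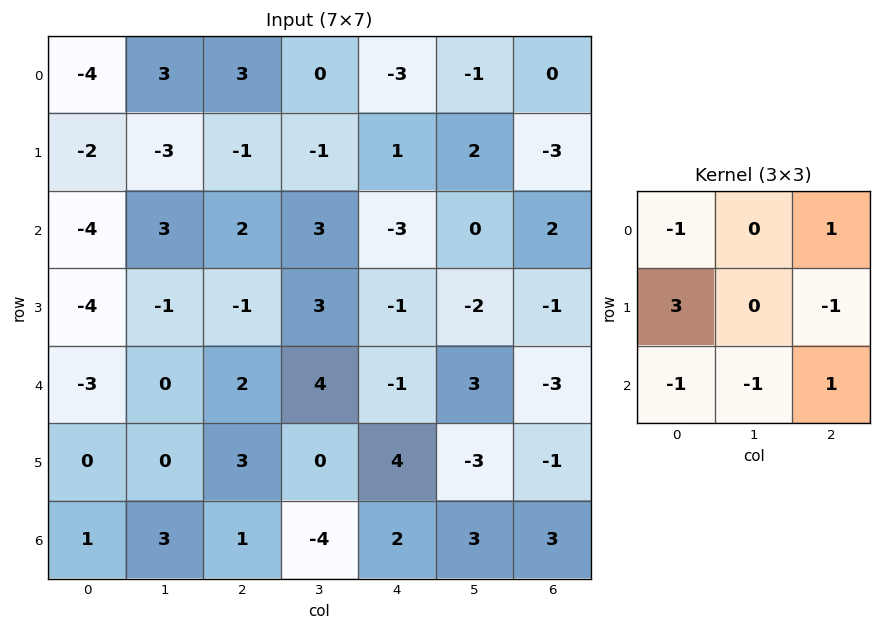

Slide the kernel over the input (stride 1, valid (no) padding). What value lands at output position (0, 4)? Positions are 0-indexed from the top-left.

The receptive field on the input at this output position is [-3 -1 0 / 1 2 -3 / -3 0 2]. Elementwise product with the kernel and sum: -3·-1 + 0·1 + 1·3 + -3·-1 + -3·-1 + 0·-1 + 2·1.

14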